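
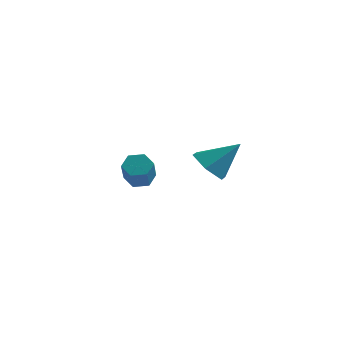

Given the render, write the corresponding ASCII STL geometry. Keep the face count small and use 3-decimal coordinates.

solid 
facet normal -0.252 0.655 -0.713
outer loop
vertex -3.296 2.646 -0.891
vertex -3.873 2.867 -0.484
vertex -3.218 3.202 -0.408
endloop
endfacet
facet normal 0.962 0.090 -0.259
outer loop
vertex -3.296 2.646 -0.891
vertex -3.218 3.202 -0.408
vertex -2.889 1.593 0.257
endloop
endfacet
facet normal 0.962 0.090 -0.259
outer loop
vertex -2.889 1.593 0.257
vertex -3.218 3.202 -0.408
vertex -2.811 2.149 0.74
endloop
endfacet
facet normal 0.253 -0.654 0.713
outer loop
vertex -2.889 1.593 0.257
vertex -2.811 2.149 0.74
vertex -3.467 1.813 0.664
endloop
endfacet
facet normal -0.252 0.654 -0.713
outer loop
vertex -3.218 3.202 -0.408
vertex -3.873 2.867 -0.484
vertex -3.795 3.422 -0.002
endloop
endfacet
facet normal 0.572 0.696 0.435
outer loop
vertex -3.218 3.202 -0.408
vertex -3.795 3.422 -0.002
vertex -2.811 2.149 0.74
endloop
endfacet
facet normal 0.571 0.696 0.436
outer loop
vertex -2.811 2.149 0.74
vertex -3.795 3.422 -0.002
vertex -3.389 2.369 1.146
endloop
endfacet
facet normal 0.252 -0.654 0.713
outer loop
vertex -2.811 2.149 0.74
vertex -3.389 2.369 1.146
vertex -3.467 1.813 0.664
endloop
endfacet
facet normal -0.253 0.654 -0.713
outer loop
vertex -3.795 3.422 -0.002
vertex -3.873 2.867 -0.484
vertex -4.451 3.087 -0.077
endloop
endfacet
facet normal -0.389 0.606 0.694
outer loop
vertex -3.795 3.422 -0.002
vertex -4.451 3.087 -0.077
vertex -3.389 2.369 1.146
endloop
endfacet
facet normal -0.389 0.606 0.694
outer loop
vertex -3.389 2.369 1.146
vertex -4.451 3.087 -0.077
vertex -4.044 2.034 1.071
endloop
endfacet
facet normal 0.253 -0.654 0.713
outer loop
vertex -3.389 2.369 1.146
vertex -4.044 2.034 1.071
vertex -3.467 1.813 0.664
endloop
endfacet
facet normal -0.253 0.654 -0.713
outer loop
vertex -4.451 3.087 -0.077
vertex -3.873 2.867 -0.484
vertex -4.529 2.531 -0.56
endloop
endfacet
facet normal -0.962 -0.090 0.259
outer loop
vertex -4.451 3.087 -0.077
vertex -4.529 2.531 -0.56
vertex -4.044 2.034 1.071
endloop
endfacet
facet normal -0.962 -0.090 0.259
outer loop
vertex -4.044 2.034 1.071
vertex -4.529 2.531 -0.56
vertex -4.122 1.478 0.588
endloop
endfacet
facet normal 0.252 -0.655 0.713
outer loop
vertex -4.044 2.034 1.071
vertex -4.122 1.478 0.588
vertex -3.467 1.813 0.664
endloop
endfacet
facet normal -0.252 0.654 -0.713
outer loop
vertex -4.529 2.531 -0.56
vertex -3.873 2.867 -0.484
vertex -3.951 2.311 -0.966
endloop
endfacet
facet normal -0.571 -0.696 -0.436
outer loop
vertex -4.529 2.531 -0.56
vertex -3.951 2.311 -0.966
vertex -4.122 1.478 0.588
endloop
endfacet
facet normal -0.572 -0.695 -0.436
outer loop
vertex -4.122 1.478 0.588
vertex -3.951 2.311 -0.966
vertex -3.545 1.258 0.182
endloop
endfacet
facet normal 0.252 -0.654 0.713
outer loop
vertex -4.122 1.478 0.588
vertex -3.545 1.258 0.182
vertex -3.467 1.813 0.664
endloop
endfacet
facet normal -0.253 0.654 -0.713
outer loop
vertex -3.951 2.311 -0.966
vertex -3.873 2.867 -0.484
vertex -3.296 2.646 -0.891
endloop
endfacet
facet normal 0.389 -0.606 -0.694
outer loop
vertex -3.951 2.311 -0.966
vertex -3.296 2.646 -0.891
vertex -3.545 1.258 0.182
endloop
endfacet
facet normal 0.389 -0.606 -0.694
outer loop
vertex -3.545 1.258 0.182
vertex -3.296 2.646 -0.891
vertex -2.889 1.593 0.257
endloop
endfacet
facet normal 0.253 -0.654 0.713
outer loop
vertex -3.545 1.258 0.182
vertex -2.889 1.593 0.257
vertex -3.467 1.813 0.664
endloop
endfacet
facet normal -0.642 -0.334 -0.690
outer loop
vertex 2.359 -2.153 2.126
vertex 1.582 -1.7 2.629
vertex 2.096 -1.183 1.901
endloop
endfacet
facet normal 0.933 0.181 -0.312
outer loop
vertex 2.359 -2.153 2.126
vertex 2.096 -1.183 1.901
vertex 2.738 -1.1 3.871
endloop
endfacet
facet normal -0.642 -0.334 -0.690
outer loop
vertex 2.096 -1.183 1.901
vertex 1.582 -1.7 2.629
vertex 1.32 -0.73 2.404
endloop
endfacet
facet normal 0.411 0.895 -0.172
outer loop
vertex 2.096 -1.183 1.901
vertex 1.32 -0.73 2.404
vertex 2.738 -1.1 3.871
endloop
endfacet
facet normal -0.642 -0.334 -0.691
outer loop
vertex 1.32 -0.73 2.404
vertex 1.582 -1.7 2.629
vertex 0.806 -1.247 3.131
endloop
endfacet
facet normal -0.237 0.863 0.446
outer loop
vertex 1.32 -0.73 2.404
vertex 0.806 -1.247 3.131
vertex 2.738 -1.1 3.871
endloop
endfacet
facet normal -0.642 -0.334 -0.691
outer loop
vertex 0.806 -1.247 3.131
vertex 1.582 -1.7 2.629
vertex 1.069 -2.218 3.356
endloop
endfacet
facet normal -0.363 0.116 0.925
outer loop
vertex 0.806 -1.247 3.131
vertex 1.069 -2.218 3.356
vertex 2.738 -1.1 3.871
endloop
endfacet
facet normal -0.642 -0.333 -0.690
outer loop
vertex 1.069 -2.218 3.356
vertex 1.582 -1.7 2.629
vertex 1.845 -2.671 2.853
endloop
endfacet
facet normal 0.159 -0.599 0.785
outer loop
vertex 1.069 -2.218 3.356
vertex 1.845 -2.671 2.853
vertex 2.738 -1.1 3.871
endloop
endfacet
facet normal -0.642 -0.333 -0.691
outer loop
vertex 1.845 -2.671 2.853
vertex 1.582 -1.7 2.629
vertex 2.359 -2.153 2.126
endloop
endfacet
facet normal 0.807 -0.567 0.167
outer loop
vertex 1.845 -2.671 2.853
vertex 2.359 -2.153 2.126
vertex 2.738 -1.1 3.871
endloop
endfacet

endsolid


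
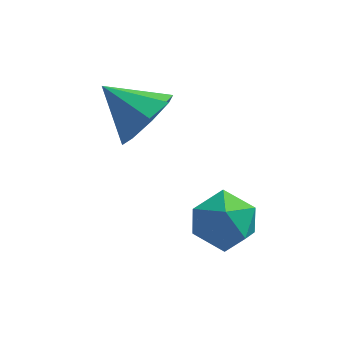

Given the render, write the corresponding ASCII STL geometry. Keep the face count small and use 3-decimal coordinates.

solid 
facet normal -0.152 0.951 0.270
outer loop
vertex 2.889 0.651 -3.8
vertex 1.996 0.507 -3.794
vertex 2.482 0.371 -3.043
endloop
endfacet
facet normal 0.472 0.713 0.518
outer loop
vertex 2.889 0.651 -3.8
vertex 2.482 0.371 -3.043
vertex 3.279 0.019 -3.285
endloop
endfacet
facet normal 0.864 0.501 -0.040
outer loop
vertex 2.889 0.651 -3.8
vertex 3.279 0.019 -3.285
vertex 3.286 -0.064 -4.185
endloop
endfacet
facet normal 0.482 0.608 -0.631
outer loop
vertex 2.889 0.651 -3.8
vertex 3.286 -0.064 -4.185
vertex 2.493 0.238 -4.5
endloop
endfacet
facet normal -0.146 0.886 -0.440
outer loop
vertex 2.889 0.651 -3.8
vertex 2.493 0.238 -4.5
vertex 1.996 0.507 -3.794
endloop
endfacet
facet normal 0.345 0.143 0.928
outer loop
vertex 3.279 0.019 -3.285
vertex 2.482 0.371 -3.043
vertex 2.627 -0.518 -2.96
endloop
endfacet
facet normal -0.666 0.528 0.527
outer loop
vertex 2.482 0.371 -3.043
vertex 1.996 0.507 -3.794
vertex 1.834 -0.216 -3.275
endloop
endfacet
facet normal -0.658 0.421 -0.624
outer loop
vertex 1.996 0.507 -3.794
vertex 2.493 0.238 -4.5
vertex 1.841 -0.299 -4.175
endloop
endfacet
facet normal 0.360 -0.028 -0.933
outer loop
vertex 2.493 0.238 -4.5
vertex 3.286 -0.064 -4.185
vertex 2.638 -0.651 -4.417
endloop
endfacet
facet normal 0.979 -0.201 0.026
outer loop
vertex 3.286 -0.064 -4.185
vertex 3.279 0.019 -3.285
vertex 3.124 -0.787 -3.666
endloop
endfacet
facet normal -0.482 -0.608 0.631
outer loop
vertex 2.231 -0.931 -3.66
vertex 2.627 -0.518 -2.96
vertex 1.834 -0.216 -3.275
endloop
endfacet
facet normal -0.864 -0.501 0.040
outer loop
vertex 2.231 -0.931 -3.66
vertex 1.834 -0.216 -3.275
vertex 1.841 -0.299 -4.175
endloop
endfacet
facet normal -0.472 -0.713 -0.518
outer loop
vertex 2.231 -0.931 -3.66
vertex 1.841 -0.299 -4.175
vertex 2.638 -0.651 -4.417
endloop
endfacet
facet normal 0.152 -0.951 -0.270
outer loop
vertex 2.231 -0.931 -3.66
vertex 2.638 -0.651 -4.417
vertex 3.124 -0.787 -3.666
endloop
endfacet
facet normal 0.146 -0.886 0.440
outer loop
vertex 2.231 -0.931 -3.66
vertex 3.124 -0.787 -3.666
vertex 2.627 -0.518 -2.96
endloop
endfacet
facet normal -0.360 0.028 0.933
outer loop
vertex 1.834 -0.216 -3.275
vertex 2.627 -0.518 -2.96
vertex 2.482 0.371 -3.043
endloop
endfacet
facet normal -0.979 0.201 -0.026
outer loop
vertex 1.841 -0.299 -4.175
vertex 1.834 -0.216 -3.275
vertex 1.996 0.507 -3.794
endloop
endfacet
facet normal -0.345 -0.143 -0.928
outer loop
vertex 2.638 -0.651 -4.417
vertex 1.841 -0.299 -4.175
vertex 2.493 0.238 -4.5
endloop
endfacet
facet normal 0.666 -0.528 -0.527
outer loop
vertex 3.124 -0.787 -3.666
vertex 2.638 -0.651 -4.417
vertex 3.286 -0.064 -4.185
endloop
endfacet
facet normal 0.658 -0.421 0.624
outer loop
vertex 2.627 -0.518 -2.96
vertex 3.124 -0.787 -3.666
vertex 3.279 0.019 -3.285
endloop
endfacet
facet normal 0.790 -0.288 -0.541
outer loop
vertex 0.982 2.126 -1.532
vertex 0.459 2.155 -2.312
vertex 0.999 2.771 -1.851
endloop
endfacet
facet normal 0.130 0.437 0.890
outer loop
vertex 0.982 2.126 -1.532
vertex 0.999 2.771 -1.851
vertex -0.719 2.585 -1.508
endloop
endfacet
facet normal 0.790 -0.289 -0.540
outer loop
vertex 0.999 2.771 -1.851
vertex 0.459 2.155 -2.312
vertex 0.7 3.055 -2.44
endloop
endfacet
facet normal -0.010 0.899 0.438
outer loop
vertex 0.999 2.771 -1.851
vertex 0.7 3.055 -2.44
vertex -0.719 2.585 -1.508
endloop
endfacet
facet normal 0.791 -0.289 -0.540
outer loop
vertex 0.7 3.055 -2.44
vertex 0.459 2.155 -2.312
vertex 0.26 2.812 -2.955
endloop
endfacet
facet normal -0.378 0.919 -0.111
outer loop
vertex 0.7 3.055 -2.44
vertex 0.26 2.812 -2.955
vertex -0.719 2.585 -1.508
endloop
endfacet
facet normal 0.790 -0.289 -0.540
outer loop
vertex 0.26 2.812 -2.955
vertex 0.459 2.155 -2.312
vertex -0.064 2.184 -3.093
endloop
endfacet
facet normal -0.757 0.486 -0.436
outer loop
vertex 0.26 2.812 -2.955
vertex -0.064 2.184 -3.093
vertex -0.719 2.585 -1.508
endloop
endfacet
facet normal 0.791 -0.288 -0.540
outer loop
vertex -0.064 2.184 -3.093
vertex 0.459 2.155 -2.312
vertex -0.081 1.539 -2.774
endloop
endfacet
facet normal -0.927 -0.147 -0.346
outer loop
vertex -0.064 2.184 -3.093
vertex -0.081 1.539 -2.774
vertex -0.719 2.585 -1.508
endloop
endfacet
facet normal 0.791 -0.289 -0.539
outer loop
vertex -0.081 1.539 -2.774
vertex 0.459 2.155 -2.312
vertex 0.218 1.256 -2.184
endloop
endfacet
facet normal -0.786 -0.609 0.107
outer loop
vertex -0.081 1.539 -2.774
vertex 0.218 1.256 -2.184
vertex -0.719 2.585 -1.508
endloop
endfacet
facet normal 0.790 -0.289 -0.541
outer loop
vertex 0.218 1.256 -2.184
vertex 0.459 2.155 -2.312
vertex 0.659 1.499 -1.67
endloop
endfacet
facet normal -0.418 -0.628 0.656
outer loop
vertex 0.218 1.256 -2.184
vertex 0.659 1.499 -1.67
vertex -0.719 2.585 -1.508
endloop
endfacet
facet normal 0.790 -0.288 -0.541
outer loop
vertex 0.659 1.499 -1.67
vertex 0.459 2.155 -2.312
vertex 0.982 2.126 -1.532
endloop
endfacet
facet normal -0.039 -0.196 0.980
outer loop
vertex 0.659 1.499 -1.67
vertex 0.982 2.126 -1.532
vertex -0.719 2.585 -1.508
endloop
endfacet

endsolid


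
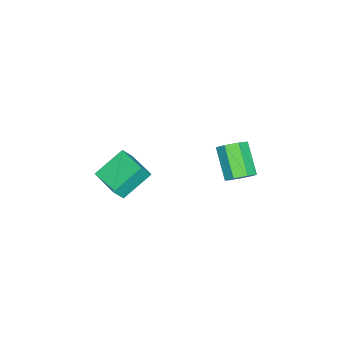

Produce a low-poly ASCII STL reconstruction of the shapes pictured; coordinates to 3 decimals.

solid 
facet normal -0.513 0.316 -0.798
outer loop
vertex -1.087 -1.955 -3.165
vertex -0.029 -0.452 -3.25
vertex 0.181 -2.915 -4.36
endloop
endfacet
facet normal -0.575 -0.817 0.046
outer loop
vertex 0.689 -3.228 -3.57
vertex -1.087 -1.955 -3.165
vertex 0.181 -2.915 -4.36
endloop
endfacet
facet normal -0.513 0.316 -0.798
outer loop
vertex 0.181 -2.915 -4.36
vertex -0.029 -0.452 -3.25
vertex 1.239 -1.412 -4.446
endloop
endfacet
facet normal 0.637 -0.483 -0.601
outer loop
vertex 1.239 -1.412 -4.446
vertex 0.689 -3.228 -3.57
vertex 0.181 -2.915 -4.36
endloop
endfacet
facet normal -0.637 0.483 0.601
outer loop
vertex -1.087 -1.955 -3.165
vertex 0.479 -0.765 -2.46
vertex -0.029 -0.452 -3.25
endloop
endfacet
facet normal -0.575 -0.817 0.046
outer loop
vertex -0.579 -2.268 -2.374
vertex -1.087 -1.955 -3.165
vertex 0.689 -3.228 -3.57
endloop
endfacet
facet normal -0.637 0.483 0.600
outer loop
vertex -0.579 -2.268 -2.374
vertex 0.479 -0.765 -2.46
vertex -1.087 -1.955 -3.165
endloop
endfacet
facet normal 0.575 0.817 -0.046
outer loop
vertex -0.029 -0.452 -3.25
vertex 0.479 -0.765 -2.46
vertex 1.239 -1.412 -4.446
endloop
endfacet
facet normal 0.638 -0.483 -0.600
outer loop
vertex 1.747 -1.725 -3.655
vertex 0.689 -3.228 -3.57
vertex 1.239 -1.412 -4.446
endloop
endfacet
facet normal 0.575 0.817 -0.046
outer loop
vertex 1.239 -1.412 -4.446
vertex 0.479 -0.765 -2.46
vertex 1.747 -1.725 -3.655
endloop
endfacet
facet normal 0.513 -0.316 0.798
outer loop
vertex 1.747 -1.725 -3.655
vertex -0.579 -2.268 -2.374
vertex 0.689 -3.228 -3.57
endloop
endfacet
facet normal 0.513 -0.316 0.798
outer loop
vertex 0.479 -0.765 -2.46
vertex -0.579 -2.268 -2.374
vertex 1.747 -1.725 -3.655
endloop
endfacet
facet normal 0.544 0.462 -0.700
outer loop
vertex 0.324 4.77 -1.292
vertex -0.004 4.295 -1.86
vertex -0.265 5.012 -1.59
endloop
endfacet
facet normal 0.045 0.817 0.574
outer loop
vertex 0.324 4.77 -1.292
vertex -0.265 5.012 -1.59
vertex -0.747 3.86 0.088
endloop
endfacet
facet normal 0.047 0.817 0.575
outer loop
vertex -0.747 3.86 0.088
vertex -0.265 5.012 -1.59
vertex -1.336 4.103 -0.209
endloop
endfacet
facet normal -0.544 -0.461 0.701
outer loop
vertex -0.747 3.86 0.088
vertex -1.336 4.103 -0.209
vertex -1.076 3.385 -0.48
endloop
endfacet
facet normal 0.544 0.462 -0.701
outer loop
vertex -0.265 5.012 -1.59
vertex -0.004 4.295 -1.86
vertex -0.658 4.715 -2.091
endloop
endfacet
facet normal -0.625 0.780 0.028
outer loop
vertex -0.265 5.012 -1.59
vertex -0.658 4.715 -2.091
vertex -1.336 4.103 -0.209
endloop
endfacet
facet normal -0.626 0.779 0.028
outer loop
vertex -1.336 4.103 -0.209
vertex -0.658 4.715 -2.091
vertex -1.729 3.805 -0.71
endloop
endfacet
facet normal -0.544 -0.461 0.701
outer loop
vertex -1.336 4.103 -0.209
vertex -1.729 3.805 -0.71
vertex -1.076 3.385 -0.48
endloop
endfacet
facet normal 0.544 0.462 -0.701
outer loop
vertex -0.658 4.715 -2.091
vertex -0.004 4.295 -1.86
vertex -0.558 4.101 -2.418
endloop
endfacet
facet normal -0.827 0.153 -0.541
outer loop
vertex -0.658 4.715 -2.091
vertex -0.558 4.101 -2.418
vertex -1.729 3.805 -0.71
endloop
endfacet
facet normal -0.827 0.155 -0.540
outer loop
vertex -1.729 3.805 -0.71
vertex -0.558 4.101 -2.418
vertex -1.63 3.191 -1.038
endloop
endfacet
facet normal -0.544 -0.462 0.701
outer loop
vertex -1.729 3.805 -0.71
vertex -1.63 3.191 -1.038
vertex -1.076 3.385 -0.48
endloop
endfacet
facet normal 0.544 0.462 -0.701
outer loop
vertex -0.558 4.101 -2.418
vertex -0.004 4.295 -1.86
vertex -0.042 3.633 -2.326
endloop
endfacet
facet normal -0.406 -0.586 -0.702
outer loop
vertex -0.558 4.101 -2.418
vertex -0.042 3.633 -2.326
vertex -1.63 3.191 -1.038
endloop
endfacet
facet normal -0.405 -0.587 -0.701
outer loop
vertex -1.63 3.191 -1.038
vertex -0.042 3.633 -2.326
vertex -1.113 2.723 -0.945
endloop
endfacet
facet normal -0.544 -0.462 0.701
outer loop
vertex -1.63 3.191 -1.038
vertex -1.113 2.723 -0.945
vertex -1.076 3.385 -0.48
endloop
endfacet
facet normal 0.544 0.462 -0.700
outer loop
vertex -0.042 3.633 -2.326
vertex -0.004 4.295 -1.86
vertex 0.503 3.664 -1.882
endloop
endfacet
facet normal 0.322 -0.886 -0.334
outer loop
vertex -0.042 3.633 -2.326
vertex 0.503 3.664 -1.882
vertex -1.113 2.723 -0.945
endloop
endfacet
facet normal 0.322 -0.886 -0.334
outer loop
vertex -1.113 2.723 -0.945
vertex 0.503 3.664 -1.882
vertex -0.569 2.754 -0.502
endloop
endfacet
facet normal -0.544 -0.462 0.701
outer loop
vertex -1.113 2.723 -0.945
vertex -0.569 2.754 -0.502
vertex -1.076 3.385 -0.48
endloop
endfacet
facet normal 0.544 0.461 -0.701
outer loop
vertex 0.503 3.664 -1.882
vertex -0.004 4.295 -1.86
vertex 0.666 4.17 -1.423
endloop
endfacet
facet normal 0.806 -0.518 0.285
outer loop
vertex 0.503 3.664 -1.882
vertex 0.666 4.17 -1.423
vertex -0.569 2.754 -0.502
endloop
endfacet
facet normal 0.806 -0.518 0.284
outer loop
vertex -0.569 2.754 -0.502
vertex 0.666 4.17 -1.423
vertex -0.406 3.26 -0.042
endloop
endfacet
facet normal -0.544 -0.462 0.701
outer loop
vertex -0.569 2.754 -0.502
vertex -0.406 3.26 -0.042
vertex -1.076 3.385 -0.48
endloop
endfacet
facet normal 0.543 0.463 -0.701
outer loop
vertex 0.666 4.17 -1.423
vertex -0.004 4.295 -1.86
vertex 0.324 4.77 -1.292
endloop
endfacet
facet normal 0.684 0.240 0.689
outer loop
vertex 0.666 4.17 -1.423
vertex 0.324 4.77 -1.292
vertex -0.406 3.26 -0.042
endloop
endfacet
facet normal 0.684 0.240 0.689
outer loop
vertex -0.406 3.26 -0.042
vertex 0.324 4.77 -1.292
vertex -0.747 3.86 0.088
endloop
endfacet
facet normal -0.544 -0.461 0.701
outer loop
vertex -0.406 3.26 -0.042
vertex -0.747 3.86 0.088
vertex -1.076 3.385 -0.48
endloop
endfacet

endsolid


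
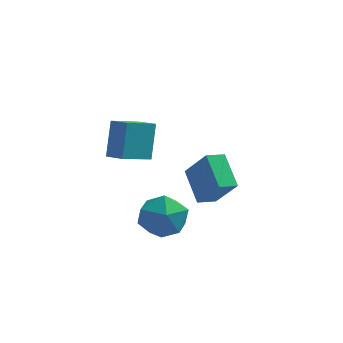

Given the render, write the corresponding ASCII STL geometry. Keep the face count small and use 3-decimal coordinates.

solid 
facet normal 0.519 0.485 0.704
outer loop
vertex 1.653 1.338 -2.778
vertex 1.328 0.514 -1.971
vertex 2.332 0.365 -2.609
endloop
endfacet
facet normal 0.814 0.578 0.060
outer loop
vertex 1.653 1.338 -2.778
vertex 2.332 0.365 -2.609
vertex 2.127 0.768 -3.72
endloop
endfacet
facet normal 0.323 0.873 -0.366
outer loop
vertex 1.653 1.338 -2.778
vertex 2.127 0.768 -3.72
vertex 0.998 1.166 -3.767
endloop
endfacet
facet normal -0.274 0.962 0.014
outer loop
vertex 1.653 1.338 -2.778
vertex 0.998 1.166 -3.767
vertex 0.504 1.009 -2.686
endloop
endfacet
facet normal -0.153 0.722 0.675
outer loop
vertex 1.653 1.338 -2.778
vertex 0.504 1.009 -2.686
vertex 1.328 0.514 -1.971
endloop
endfacet
facet normal 0.977 -0.065 -0.204
outer loop
vertex 2.127 0.768 -3.72
vertex 2.332 0.365 -2.609
vertex 2.096 -0.409 -3.494
endloop
endfacet
facet normal 0.501 -0.216 0.838
outer loop
vertex 2.332 0.365 -2.609
vertex 1.328 0.514 -1.971
vertex 1.602 -0.566 -2.413
endloop
endfacet
facet normal -0.587 0.168 0.792
outer loop
vertex 1.328 0.514 -1.971
vertex 0.504 1.009 -2.686
vertex 0.473 -0.168 -2.46
endloop
endfacet
facet normal -0.784 0.556 -0.277
outer loop
vertex 0.504 1.009 -2.686
vertex 0.998 1.166 -3.767
vertex 0.268 0.235 -3.571
endloop
endfacet
facet normal 0.182 0.412 -0.893
outer loop
vertex 0.998 1.166 -3.767
vertex 2.127 0.768 -3.72
vertex 1.272 0.086 -4.209
endloop
endfacet
facet normal 0.274 -0.962 -0.014
outer loop
vertex 0.947 -0.738 -3.402
vertex 2.096 -0.409 -3.494
vertex 1.602 -0.566 -2.413
endloop
endfacet
facet normal -0.323 -0.873 0.366
outer loop
vertex 0.947 -0.738 -3.402
vertex 1.602 -0.566 -2.413
vertex 0.473 -0.168 -2.46
endloop
endfacet
facet normal -0.814 -0.578 -0.060
outer loop
vertex 0.947 -0.738 -3.402
vertex 0.473 -0.168 -2.46
vertex 0.268 0.235 -3.571
endloop
endfacet
facet normal -0.519 -0.485 -0.704
outer loop
vertex 0.947 -0.738 -3.402
vertex 0.268 0.235 -3.571
vertex 1.272 0.086 -4.209
endloop
endfacet
facet normal 0.153 -0.722 -0.675
outer loop
vertex 0.947 -0.738 -3.402
vertex 1.272 0.086 -4.209
vertex 2.096 -0.409 -3.494
endloop
endfacet
facet normal 0.784 -0.556 0.277
outer loop
vertex 1.602 -0.566 -2.413
vertex 2.096 -0.409 -3.494
vertex 2.332 0.365 -2.609
endloop
endfacet
facet normal -0.182 -0.412 0.893
outer loop
vertex 0.473 -0.168 -2.46
vertex 1.602 -0.566 -2.413
vertex 1.328 0.514 -1.971
endloop
endfacet
facet normal -0.977 0.065 0.204
outer loop
vertex 0.268 0.235 -3.571
vertex 0.473 -0.168 -2.46
vertex 0.504 1.009 -2.686
endloop
endfacet
facet normal -0.501 0.216 -0.838
outer loop
vertex 1.272 0.086 -4.209
vertex 0.268 0.235 -3.571
vertex 0.998 1.166 -3.767
endloop
endfacet
facet normal 0.587 -0.168 -0.792
outer loop
vertex 2.096 -0.409 -3.494
vertex 1.272 0.086 -4.209
vertex 2.127 0.768 -3.72
endloop
endfacet
facet normal -0.603 -0.702 0.378
outer loop
vertex -0.013 -0.259 2.575
vertex -0.77 0.257 2.326
vertex -0.051 -1.073 1.004
endloop
endfacet
facet normal 0.797 -0.543 0.262
outer loop
vertex 0.89 0.023 0.414
vertex -0.013 -0.259 2.575
vertex -0.051 -1.073 1.004
endloop
endfacet
facet normal -0.604 -0.702 0.378
outer loop
vertex -0.051 -1.073 1.004
vertex -0.77 0.257 2.326
vertex -0.808 -0.556 0.755
endloop
endfacet
facet normal -0.022 -0.459 -0.888
outer loop
vertex -0.808 -0.556 0.755
vertex 0.89 0.023 0.414
vertex -0.051 -1.073 1.004
endloop
endfacet
facet normal 0.021 0.460 0.888
outer loop
vertex -0.013 -0.259 2.575
vertex 0.171 1.353 1.736
vertex -0.77 0.257 2.326
endloop
endfacet
facet normal 0.797 -0.544 0.262
outer loop
vertex 0.928 0.836 1.985
vertex -0.013 -0.259 2.575
vertex 0.89 0.023 0.414
endloop
endfacet
facet normal 0.022 0.460 0.888
outer loop
vertex 0.928 0.836 1.985
vertex 0.171 1.353 1.736
vertex -0.013 -0.259 2.575
endloop
endfacet
facet normal -0.797 0.544 -0.262
outer loop
vertex -0.77 0.257 2.326
vertex 0.171 1.353 1.736
vertex -0.808 -0.556 0.755
endloop
endfacet
facet normal -0.021 -0.460 -0.888
outer loop
vertex 0.133 0.539 0.165
vertex 0.89 0.023 0.414
vertex -0.808 -0.556 0.755
endloop
endfacet
facet normal -0.797 0.544 -0.262
outer loop
vertex -0.808 -0.556 0.755
vertex 0.171 1.353 1.736
vertex 0.133 0.539 0.165
endloop
endfacet
facet normal 0.603 0.702 -0.378
outer loop
vertex 0.133 0.539 0.165
vertex 0.928 0.836 1.985
vertex 0.89 0.023 0.414
endloop
endfacet
facet normal 0.604 0.702 -0.378
outer loop
vertex 0.171 1.353 1.736
vertex 0.928 0.836 1.985
vertex 0.133 0.539 0.165
endloop
endfacet
facet normal -0.738 -0.630 0.240
outer loop
vertex 3.39 1.503 -1.857
vertex 2.653 2.762 -0.819
vertex 2.401 2.112 -3.297
endloop
endfacet
facet normal 0.411 -0.703 -0.580
outer loop
vertex 3.087 2.698 -3.521
vertex 3.39 1.503 -1.857
vertex 2.401 2.112 -3.297
endloop
endfacet
facet normal -0.738 -0.631 0.240
outer loop
vertex 2.401 2.112 -3.297
vertex 2.653 2.762 -0.819
vertex 1.664 3.37 -2.259
endloop
endfacet
facet normal -0.535 0.329 -0.778
outer loop
vertex 1.664 3.37 -2.259
vertex 3.087 2.698 -3.521
vertex 2.401 2.112 -3.297
endloop
endfacet
facet normal 0.535 -0.329 0.778
outer loop
vertex 3.39 1.503 -1.857
vertex 3.339 3.348 -1.043
vertex 2.653 2.762 -0.819
endloop
endfacet
facet normal 0.412 -0.703 -0.580
outer loop
vertex 4.076 2.09 -2.081
vertex 3.39 1.503 -1.857
vertex 3.087 2.698 -3.521
endloop
endfacet
facet normal 0.535 -0.329 0.778
outer loop
vertex 4.076 2.09 -2.081
vertex 3.339 3.348 -1.043
vertex 3.39 1.503 -1.857
endloop
endfacet
facet normal -0.412 0.703 0.580
outer loop
vertex 2.653 2.762 -0.819
vertex 3.339 3.348 -1.043
vertex 1.664 3.37 -2.259
endloop
endfacet
facet normal -0.535 0.328 -0.778
outer loop
vertex 2.35 3.957 -2.483
vertex 3.087 2.698 -3.521
vertex 1.664 3.37 -2.259
endloop
endfacet
facet normal -0.412 0.703 0.580
outer loop
vertex 1.664 3.37 -2.259
vertex 3.339 3.348 -1.043
vertex 2.35 3.957 -2.483
endloop
endfacet
facet normal 0.738 0.630 -0.241
outer loop
vertex 2.35 3.957 -2.483
vertex 4.076 2.09 -2.081
vertex 3.087 2.698 -3.521
endloop
endfacet
facet normal 0.738 0.631 -0.240
outer loop
vertex 3.339 3.348 -1.043
vertex 4.076 2.09 -2.081
vertex 2.35 3.957 -2.483
endloop
endfacet

endsolid


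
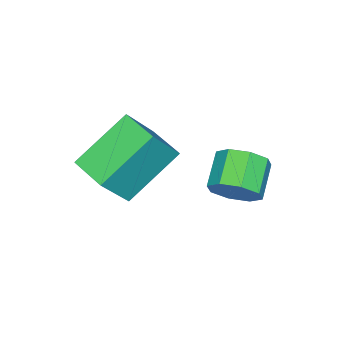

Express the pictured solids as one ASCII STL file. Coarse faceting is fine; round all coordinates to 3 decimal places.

solid 
facet normal -0.542 0.146 -0.828
outer loop
vertex -3.48 -2.398 1.77
vertex -3.087 -1.309 1.705
vertex -1.934 -3.022 0.647
endloop
endfacet
facet normal -0.339 -0.939 0.056
outer loop
vertex -1.013 -3.271 2.055
vertex -3.48 -2.398 1.77
vertex -1.934 -3.022 0.647
endloop
endfacet
facet normal -0.542 0.147 -0.828
outer loop
vertex -1.934 -3.022 0.647
vertex -3.087 -1.309 1.705
vertex -1.541 -1.933 0.583
endloop
endfacet
facet normal 0.769 -0.310 -0.558
outer loop
vertex -1.541 -1.933 0.583
vertex -1.013 -3.271 2.055
vertex -1.934 -3.022 0.647
endloop
endfacet
facet normal -0.769 0.311 0.558
outer loop
vertex -3.48 -2.398 1.77
vertex -2.166 -1.558 3.113
vertex -3.087 -1.309 1.705
endloop
endfacet
facet normal -0.339 -0.939 0.056
outer loop
vertex -2.559 -2.647 3.177
vertex -3.48 -2.398 1.77
vertex -1.013 -3.271 2.055
endloop
endfacet
facet normal -0.769 0.310 0.558
outer loop
vertex -2.559 -2.647 3.177
vertex -2.166 -1.558 3.113
vertex -3.48 -2.398 1.77
endloop
endfacet
facet normal 0.339 0.939 -0.056
outer loop
vertex -3.087 -1.309 1.705
vertex -2.166 -1.558 3.113
vertex -1.541 -1.933 0.583
endloop
endfacet
facet normal 0.769 -0.311 -0.558
outer loop
vertex -0.62 -2.182 1.99
vertex -1.013 -3.271 2.055
vertex -1.541 -1.933 0.583
endloop
endfacet
facet normal 0.339 0.939 -0.056
outer loop
vertex -1.541 -1.933 0.583
vertex -2.166 -1.558 3.113
vertex -0.62 -2.182 1.99
endloop
endfacet
facet normal 0.542 -0.146 0.828
outer loop
vertex -0.62 -2.182 1.99
vertex -2.559 -2.647 3.177
vertex -1.013 -3.271 2.055
endloop
endfacet
facet normal 0.542 -0.147 0.828
outer loop
vertex -2.166 -1.558 3.113
vertex -2.559 -2.647 3.177
vertex -0.62 -2.182 1.99
endloop
endfacet
facet normal 0.856 0.269 -0.442
outer loop
vertex -2.614 0.203 1.601
vertex -3.008 0.445 0.985
vertex -2.771 0.769 1.642
endloop
endfacet
facet normal 0.444 0.059 0.894
outer loop
vertex -2.614 0.203 1.601
vertex -2.771 0.769 1.642
vertex -3.597 -0.107 2.11
endloop
endfacet
facet normal 0.444 0.058 0.894
outer loop
vertex -3.597 -0.107 2.11
vertex -2.771 0.769 1.642
vertex -3.754 0.46 2.151
endloop
endfacet
facet normal -0.855 -0.269 0.443
outer loop
vertex -3.597 -0.107 2.11
vertex -3.754 0.46 2.151
vertex -3.992 0.135 1.495
endloop
endfacet
facet normal 0.856 0.270 -0.442
outer loop
vertex -2.771 0.769 1.642
vertex -3.008 0.445 0.985
vertex -3.067 1.146 1.299
endloop
endfacet
facet normal 0.127 0.720 0.682
outer loop
vertex -2.771 0.769 1.642
vertex -3.067 1.146 1.299
vertex -3.754 0.46 2.151
endloop
endfacet
facet normal 0.126 0.721 0.682
outer loop
vertex -3.754 0.46 2.151
vertex -3.067 1.146 1.299
vertex -4.05 0.836 1.808
endloop
endfacet
facet normal -0.855 -0.269 0.443
outer loop
vertex -3.754 0.46 2.151
vertex -4.05 0.836 1.808
vertex -3.992 0.135 1.495
endloop
endfacet
facet normal 0.855 0.270 -0.443
outer loop
vertex -3.067 1.146 1.299
vertex -3.008 0.445 0.985
vertex -3.329 1.111 0.772
endloop
endfacet
facet normal -0.267 0.961 0.069
outer loop
vertex -3.067 1.146 1.299
vertex -3.329 1.111 0.772
vertex -4.05 0.836 1.808
endloop
endfacet
facet normal -0.266 0.961 0.070
outer loop
vertex -4.05 0.836 1.808
vertex -3.329 1.111 0.772
vertex -4.312 0.802 1.281
endloop
endfacet
facet normal -0.856 -0.268 0.443
outer loop
vertex -4.05 0.836 1.808
vertex -4.312 0.802 1.281
vertex -3.992 0.135 1.495
endloop
endfacet
facet normal 0.855 0.270 -0.443
outer loop
vertex -3.329 1.111 0.772
vertex -3.008 0.445 0.985
vertex -3.403 0.687 0.37
endloop
endfacet
facet normal -0.502 0.639 -0.582
outer loop
vertex -3.329 1.111 0.772
vertex -3.403 0.687 0.37
vertex -4.312 0.802 1.281
endloop
endfacet
facet normal -0.503 0.639 -0.582
outer loop
vertex -4.312 0.802 1.281
vertex -3.403 0.687 0.37
vertex -4.386 0.377 0.879
endloop
endfacet
facet normal -0.856 -0.269 0.442
outer loop
vertex -4.312 0.802 1.281
vertex -4.386 0.377 0.879
vertex -3.992 0.135 1.495
endloop
endfacet
facet normal 0.855 0.269 -0.443
outer loop
vertex -3.403 0.687 0.37
vertex -3.008 0.445 0.985
vertex -3.246 0.12 0.329
endloop
endfacet
facet normal -0.444 -0.058 -0.894
outer loop
vertex -3.403 0.687 0.37
vertex -3.246 0.12 0.329
vertex -4.386 0.377 0.879
endloop
endfacet
facet normal -0.444 -0.059 -0.894
outer loop
vertex -4.386 0.377 0.879
vertex -3.246 0.12 0.329
vertex -4.229 -0.189 0.838
endloop
endfacet
facet normal -0.856 -0.269 0.442
outer loop
vertex -4.386 0.377 0.879
vertex -4.229 -0.189 0.838
vertex -3.992 0.135 1.495
endloop
endfacet
facet normal 0.855 0.269 -0.443
outer loop
vertex -3.246 0.12 0.329
vertex -3.008 0.445 0.985
vertex -2.95 -0.256 0.672
endloop
endfacet
facet normal -0.126 -0.721 -0.681
outer loop
vertex -3.246 0.12 0.329
vertex -2.95 -0.256 0.672
vertex -4.229 -0.189 0.838
endloop
endfacet
facet normal -0.126 -0.720 -0.682
outer loop
vertex -4.229 -0.189 0.838
vertex -2.95 -0.256 0.672
vertex -3.933 -0.566 1.181
endloop
endfacet
facet normal -0.856 -0.270 0.442
outer loop
vertex -4.229 -0.189 0.838
vertex -3.933 -0.566 1.181
vertex -3.992 0.135 1.495
endloop
endfacet
facet normal 0.856 0.268 -0.443
outer loop
vertex -2.95 -0.256 0.672
vertex -3.008 0.445 0.985
vertex -2.688 -0.222 1.199
endloop
endfacet
facet normal 0.267 -0.961 -0.071
outer loop
vertex -2.95 -0.256 0.672
vertex -2.688 -0.222 1.199
vertex -3.933 -0.566 1.181
endloop
endfacet
facet normal 0.267 -0.961 -0.069
outer loop
vertex -3.933 -0.566 1.181
vertex -2.688 -0.222 1.199
vertex -3.671 -0.531 1.708
endloop
endfacet
facet normal -0.855 -0.270 0.443
outer loop
vertex -3.933 -0.566 1.181
vertex -3.671 -0.531 1.708
vertex -3.992 0.135 1.495
endloop
endfacet
facet normal 0.856 0.269 -0.442
outer loop
vertex -2.688 -0.222 1.199
vertex -3.008 0.445 0.985
vertex -2.614 0.203 1.601
endloop
endfacet
facet normal 0.503 -0.639 0.583
outer loop
vertex -2.688 -0.222 1.199
vertex -2.614 0.203 1.601
vertex -3.671 -0.531 1.708
endloop
endfacet
facet normal 0.503 -0.639 0.582
outer loop
vertex -3.671 -0.531 1.708
vertex -2.614 0.203 1.601
vertex -3.597 -0.107 2.11
endloop
endfacet
facet normal -0.855 -0.270 0.443
outer loop
vertex -3.671 -0.531 1.708
vertex -3.597 -0.107 2.11
vertex -3.992 0.135 1.495
endloop
endfacet

endsolid


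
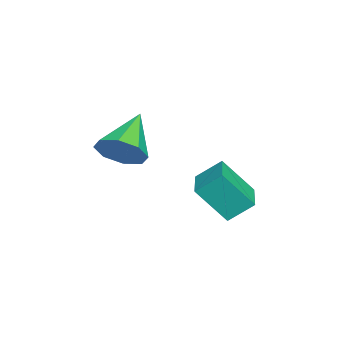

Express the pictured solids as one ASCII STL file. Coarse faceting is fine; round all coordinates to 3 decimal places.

solid 
facet normal 0.784 -0.185 -0.593
outer loop
vertex 3.207 -2.63 1.66
vertex 2.848 -3.124 1.34
vertex 2.937 -2.447 1.246
endloop
endfacet
facet normal 0.006 0.916 0.401
outer loop
vertex 3.207 -2.63 1.66
vertex 2.937 -2.447 1.246
vertex 1.712 -2.856 2.2
endloop
endfacet
facet normal 0.783 -0.185 -0.593
outer loop
vertex 2.937 -2.447 1.246
vertex 2.848 -3.124 1.34
vertex 2.614 -2.66 0.886
endloop
endfacet
facet normal -0.419 0.895 -0.154
outer loop
vertex 2.937 -2.447 1.246
vertex 2.614 -2.66 0.886
vertex 1.712 -2.856 2.2
endloop
endfacet
facet normal 0.784 -0.185 -0.593
outer loop
vertex 2.614 -2.66 0.886
vertex 2.848 -3.124 1.34
vertex 2.429 -3.145 0.793
endloop
endfacet
facet normal -0.785 0.391 -0.480
outer loop
vertex 2.614 -2.66 0.886
vertex 2.429 -3.145 0.793
vertex 1.712 -2.856 2.2
endloop
endfacet
facet normal 0.784 -0.185 -0.593
outer loop
vertex 2.429 -3.145 0.793
vertex 2.848 -3.124 1.34
vertex 2.489 -3.619 1.02
endloop
endfacet
facet normal -0.874 -0.295 -0.385
outer loop
vertex 2.429 -3.145 0.793
vertex 2.489 -3.619 1.02
vertex 1.712 -2.856 2.2
endloop
endfacet
facet normal 0.784 -0.185 -0.593
outer loop
vertex 2.489 -3.619 1.02
vertex 2.848 -3.124 1.34
vertex 2.759 -3.802 1.434
endloop
endfacet
facet normal -0.637 -0.767 0.076
outer loop
vertex 2.489 -3.619 1.02
vertex 2.759 -3.802 1.434
vertex 1.712 -2.856 2.2
endloop
endfacet
facet normal 0.783 -0.185 -0.593
outer loop
vertex 2.759 -3.802 1.434
vertex 2.848 -3.124 1.34
vertex 3.082 -3.589 1.794
endloop
endfacet
facet normal -0.212 -0.746 0.631
outer loop
vertex 2.759 -3.802 1.434
vertex 3.082 -3.589 1.794
vertex 1.712 -2.856 2.2
endloop
endfacet
facet normal 0.784 -0.184 -0.593
outer loop
vertex 3.082 -3.589 1.794
vertex 2.848 -3.124 1.34
vertex 3.267 -3.103 1.888
endloop
endfacet
facet normal 0.153 -0.244 0.958
outer loop
vertex 3.082 -3.589 1.794
vertex 3.267 -3.103 1.888
vertex 1.712 -2.856 2.2
endloop
endfacet
facet normal 0.784 -0.186 -0.592
outer loop
vertex 3.267 -3.103 1.888
vertex 2.848 -3.124 1.34
vertex 3.207 -2.63 1.66
endloop
endfacet
facet normal 0.244 0.446 0.861
outer loop
vertex 3.267 -3.103 1.888
vertex 3.207 -2.63 1.66
vertex 1.712 -2.856 2.2
endloop
endfacet
facet normal -0.991 -0.131 -0.030
outer loop
vertex 2.448 -0.76 1.039
vertex 2.375 0.005 0.104
vertex 2.546 -1.386 0.519
endloop
endfacet
facet normal 0.060 -0.632 0.772
outer loop
vertex 3.765 -1.225 0.556
vertex 2.448 -0.76 1.039
vertex 2.546 -1.386 0.519
endloop
endfacet
facet normal -0.991 -0.131 -0.030
outer loop
vertex 2.546 -1.386 0.519
vertex 2.375 0.005 0.104
vertex 2.473 -0.621 -0.416
endloop
endfacet
facet normal 0.120 -0.764 -0.634
outer loop
vertex 2.473 -0.621 -0.416
vertex 3.765 -1.225 0.556
vertex 2.546 -1.386 0.519
endloop
endfacet
facet normal -0.120 0.764 0.634
outer loop
vertex 2.448 -0.76 1.039
vertex 3.594 0.166 0.141
vertex 2.375 0.005 0.104
endloop
endfacet
facet normal 0.060 -0.632 0.772
outer loop
vertex 3.667 -0.599 1.076
vertex 2.448 -0.76 1.039
vertex 3.765 -1.225 0.556
endloop
endfacet
facet normal -0.120 0.764 0.634
outer loop
vertex 3.667 -0.599 1.076
vertex 3.594 0.166 0.141
vertex 2.448 -0.76 1.039
endloop
endfacet
facet normal -0.060 0.632 -0.772
outer loop
vertex 2.375 0.005 0.104
vertex 3.594 0.166 0.141
vertex 2.473 -0.621 -0.416
endloop
endfacet
facet normal 0.120 -0.764 -0.634
outer loop
vertex 3.692 -0.46 -0.379
vertex 3.765 -1.225 0.556
vertex 2.473 -0.621 -0.416
endloop
endfacet
facet normal -0.060 0.632 -0.772
outer loop
vertex 2.473 -0.621 -0.416
vertex 3.594 0.166 0.141
vertex 3.692 -0.46 -0.379
endloop
endfacet
facet normal 0.991 0.131 0.030
outer loop
vertex 3.692 -0.46 -0.379
vertex 3.667 -0.599 1.076
vertex 3.765 -1.225 0.556
endloop
endfacet
facet normal 0.991 0.131 0.030
outer loop
vertex 3.594 0.166 0.141
vertex 3.667 -0.599 1.076
vertex 3.692 -0.46 -0.379
endloop
endfacet

endsolid


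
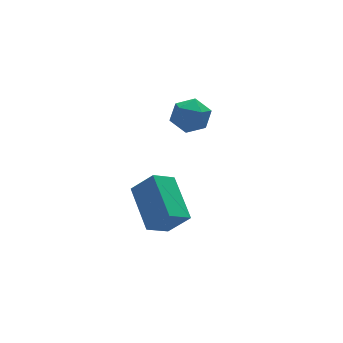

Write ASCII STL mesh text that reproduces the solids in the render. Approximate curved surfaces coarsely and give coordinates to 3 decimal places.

solid 
facet normal -0.842 -0.167 0.514
outer loop
vertex 1.089 3.924 -1.429
vertex 0.387 4.478 -2.399
vertex 0.889 2.006 -2.38
endloop
endfacet
facet normal 0.533 -0.420 0.735
outer loop
vertex 1.873 2.202 -2.981
vertex 1.089 3.924 -1.429
vertex 0.889 2.006 -2.38
endloop
endfacet
facet normal -0.841 -0.167 0.514
outer loop
vertex 0.889 2.006 -2.38
vertex 0.387 4.478 -2.399
vertex 0.186 2.561 -3.35
endloop
endfacet
facet normal -0.093 -0.892 -0.443
outer loop
vertex 0.186 2.561 -3.35
vertex 1.873 2.202 -2.981
vertex 0.889 2.006 -2.38
endloop
endfacet
facet normal 0.093 0.892 0.442
outer loop
vertex 1.089 3.924 -1.429
vertex 1.371 4.674 -3.0
vertex 0.387 4.478 -2.399
endloop
endfacet
facet normal 0.532 -0.420 0.735
outer loop
vertex 2.074 4.119 -2.03
vertex 1.089 3.924 -1.429
vertex 1.873 2.202 -2.981
endloop
endfacet
facet normal 0.093 0.892 0.443
outer loop
vertex 2.074 4.119 -2.03
vertex 1.371 4.674 -3.0
vertex 1.089 3.924 -1.429
endloop
endfacet
facet normal -0.532 0.420 -0.735
outer loop
vertex 0.387 4.478 -2.399
vertex 1.371 4.674 -3.0
vertex 0.186 2.561 -3.35
endloop
endfacet
facet normal -0.093 -0.892 -0.442
outer loop
vertex 1.171 2.756 -3.951
vertex 1.873 2.202 -2.981
vertex 0.186 2.561 -3.35
endloop
endfacet
facet normal -0.532 0.420 -0.735
outer loop
vertex 0.186 2.561 -3.35
vertex 1.371 4.674 -3.0
vertex 1.171 2.756 -3.951
endloop
endfacet
facet normal 0.842 0.167 -0.514
outer loop
vertex 1.171 2.756 -3.951
vertex 2.074 4.119 -2.03
vertex 1.873 2.202 -2.981
endloop
endfacet
facet normal 0.841 0.167 -0.514
outer loop
vertex 1.371 4.674 -3.0
vertex 2.074 4.119 -2.03
vertex 1.171 2.756 -3.951
endloop
endfacet
facet normal 0.026 0.995 -0.092
outer loop
vertex 2.416 4.368 1.15
vertex 2.28 4.451 2.008
vertex 3.095 4.401 1.698
endloop
endfacet
facet normal 0.439 0.682 -0.585
outer loop
vertex 2.416 4.368 1.15
vertex 3.095 4.401 1.698
vertex 3.096 3.833 1.036
endloop
endfacet
facet normal 0.029 0.244 -0.969
outer loop
vertex 2.416 4.368 1.15
vertex 3.096 3.833 1.036
vertex 2.283 3.532 0.936
endloop
endfacet
facet normal -0.638 0.285 -0.716
outer loop
vertex 2.416 4.368 1.15
vertex 2.283 3.532 0.936
vertex 1.779 3.914 1.537
endloop
endfacet
facet normal -0.639 0.749 -0.174
outer loop
vertex 2.416 4.368 1.15
vertex 1.779 3.914 1.537
vertex 2.28 4.451 2.008
endloop
endfacet
facet normal 0.926 0.287 -0.245
outer loop
vertex 3.096 3.833 1.036
vertex 3.095 4.401 1.698
vertex 3.381 3.586 1.823
endloop
endfacet
facet normal 0.258 0.794 0.551
outer loop
vertex 3.095 4.401 1.698
vertex 2.28 4.451 2.008
vertex 2.877 3.968 2.424
endloop
endfacet
facet normal -0.817 0.394 0.420
outer loop
vertex 2.28 4.451 2.008
vertex 1.779 3.914 1.537
vertex 2.064 3.667 2.324
endloop
endfacet
facet normal -0.815 -0.356 -0.457
outer loop
vertex 1.779 3.914 1.537
vertex 2.283 3.532 0.936
vertex 2.065 3.099 1.662
endloop
endfacet
facet normal 0.263 -0.422 -0.868
outer loop
vertex 2.283 3.532 0.936
vertex 3.096 3.833 1.036
vertex 2.88 3.049 1.352
endloop
endfacet
facet normal 0.638 -0.285 0.716
outer loop
vertex 2.744 3.132 2.21
vertex 3.381 3.586 1.823
vertex 2.877 3.968 2.424
endloop
endfacet
facet normal -0.029 -0.244 0.969
outer loop
vertex 2.744 3.132 2.21
vertex 2.877 3.968 2.424
vertex 2.064 3.667 2.324
endloop
endfacet
facet normal -0.439 -0.682 0.585
outer loop
vertex 2.744 3.132 2.21
vertex 2.064 3.667 2.324
vertex 2.065 3.099 1.662
endloop
endfacet
facet normal -0.026 -0.995 0.092
outer loop
vertex 2.744 3.132 2.21
vertex 2.065 3.099 1.662
vertex 2.88 3.049 1.352
endloop
endfacet
facet normal 0.639 -0.749 0.174
outer loop
vertex 2.744 3.132 2.21
vertex 2.88 3.049 1.352
vertex 3.381 3.586 1.823
endloop
endfacet
facet normal 0.815 0.356 0.457
outer loop
vertex 2.877 3.968 2.424
vertex 3.381 3.586 1.823
vertex 3.095 4.401 1.698
endloop
endfacet
facet normal -0.263 0.422 0.868
outer loop
vertex 2.064 3.667 2.324
vertex 2.877 3.968 2.424
vertex 2.28 4.451 2.008
endloop
endfacet
facet normal -0.926 -0.287 0.245
outer loop
vertex 2.065 3.099 1.662
vertex 2.064 3.667 2.324
vertex 1.779 3.914 1.537
endloop
endfacet
facet normal -0.258 -0.794 -0.551
outer loop
vertex 2.88 3.049 1.352
vertex 2.065 3.099 1.662
vertex 2.283 3.532 0.936
endloop
endfacet
facet normal 0.817 -0.394 -0.420
outer loop
vertex 3.381 3.586 1.823
vertex 2.88 3.049 1.352
vertex 3.096 3.833 1.036
endloop
endfacet

endsolid


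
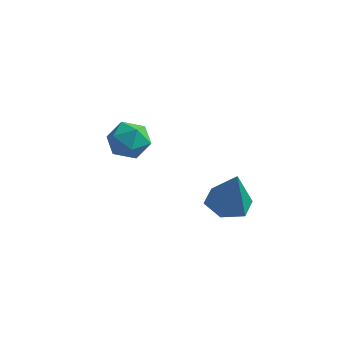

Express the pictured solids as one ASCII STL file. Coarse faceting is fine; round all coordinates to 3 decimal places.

solid 
facet normal -0.248 0.144 -0.958
outer loop
vertex 4.182 -2.442 -1.407
vertex 3.261 -2.06 -1.111
vertex 4.075 -1.423 -1.226
endloop
endfacet
facet normal 0.983 0.073 0.170
outer loop
vertex 4.182 -2.442 -1.407
vertex 4.075 -1.423 -1.226
vertex 3.779 -2.36 0.891
endloop
endfacet
facet normal -0.247 0.143 -0.958
outer loop
vertex 4.075 -1.423 -1.226
vertex 3.261 -2.06 -1.111
vertex 3.154 -1.041 -0.931
endloop
endfacet
facet normal 0.459 0.787 0.413
outer loop
vertex 4.075 -1.423 -1.226
vertex 3.154 -1.041 -0.931
vertex 3.779 -2.36 0.891
endloop
endfacet
facet normal -0.247 0.143 -0.958
outer loop
vertex 3.154 -1.041 -0.931
vertex 3.261 -2.06 -1.111
vertex 2.34 -1.678 -0.816
endloop
endfacet
facet normal -0.426 0.657 0.622
outer loop
vertex 3.154 -1.041 -0.931
vertex 2.34 -1.678 -0.816
vertex 3.779 -2.36 0.891
endloop
endfacet
facet normal -0.247 0.143 -0.958
outer loop
vertex 2.34 -1.678 -0.816
vertex 3.261 -2.06 -1.111
vertex 2.447 -2.696 -0.996
endloop
endfacet
facet normal -0.787 -0.187 0.589
outer loop
vertex 2.34 -1.678 -0.816
vertex 2.447 -2.696 -0.996
vertex 3.779 -2.36 0.891
endloop
endfacet
facet normal -0.248 0.144 -0.958
outer loop
vertex 2.447 -2.696 -0.996
vertex 3.261 -2.06 -1.111
vertex 3.368 -3.078 -1.292
endloop
endfacet
facet normal -0.263 -0.901 0.346
outer loop
vertex 2.447 -2.696 -0.996
vertex 3.368 -3.078 -1.292
vertex 3.779 -2.36 0.891
endloop
endfacet
facet normal -0.248 0.144 -0.958
outer loop
vertex 3.368 -3.078 -1.292
vertex 3.261 -2.06 -1.111
vertex 4.182 -2.442 -1.407
endloop
endfacet
facet normal 0.622 -0.771 0.137
outer loop
vertex 3.368 -3.078 -1.292
vertex 4.182 -2.442 -1.407
vertex 3.779 -2.36 0.891
endloop
endfacet
facet normal -0.723 -0.689 0.056
outer loop
vertex -2.774 -1.111 0.53
vertex -2.134 -1.819 0.088
vertex -2.156 -1.711 1.133
endloop
endfacet
facet normal -0.781 -0.216 0.586
outer loop
vertex -2.774 -1.111 0.53
vertex -2.156 -1.711 1.133
vertex -2.273 -0.69 1.353
endloop
endfacet
facet normal -0.851 0.433 0.296
outer loop
vertex -2.774 -1.111 0.53
vertex -2.273 -0.69 1.353
vertex -2.323 -0.166 0.443
endloop
endfacet
facet normal -0.836 0.361 -0.414
outer loop
vertex -2.774 -1.111 0.53
vertex -2.323 -0.166 0.443
vertex -2.236 -0.863 -0.339
endloop
endfacet
facet normal -0.757 -0.332 -0.563
outer loop
vertex -2.774 -1.111 0.53
vertex -2.236 -0.863 -0.339
vertex -2.134 -1.819 0.088
endloop
endfacet
facet normal -0.173 -0.226 0.958
outer loop
vertex -2.273 -0.69 1.353
vertex -2.156 -1.711 1.133
vertex -1.324 -1.137 1.419
endloop
endfacet
facet normal -0.078 -0.992 0.101
outer loop
vertex -2.156 -1.711 1.133
vertex -2.134 -1.819 0.088
vertex -1.237 -1.834 0.637
endloop
endfacet
facet normal -0.133 -0.416 -0.900
outer loop
vertex -2.134 -1.819 0.088
vertex -2.236 -0.863 -0.339
vertex -1.287 -1.31 -0.273
endloop
endfacet
facet normal -0.261 0.706 -0.658
outer loop
vertex -2.236 -0.863 -0.339
vertex -2.323 -0.166 0.443
vertex -1.404 -0.289 -0.053
endloop
endfacet
facet normal -0.286 0.823 0.490
outer loop
vertex -2.323 -0.166 0.443
vertex -2.273 -0.69 1.353
vertex -1.426 -0.181 0.992
endloop
endfacet
facet normal 0.836 -0.361 0.414
outer loop
vertex -0.786 -0.889 0.55
vertex -1.324 -1.137 1.419
vertex -1.237 -1.834 0.637
endloop
endfacet
facet normal 0.851 -0.433 -0.296
outer loop
vertex -0.786 -0.889 0.55
vertex -1.237 -1.834 0.637
vertex -1.287 -1.31 -0.273
endloop
endfacet
facet normal 0.781 0.216 -0.586
outer loop
vertex -0.786 -0.889 0.55
vertex -1.287 -1.31 -0.273
vertex -1.404 -0.289 -0.053
endloop
endfacet
facet normal 0.723 0.689 -0.056
outer loop
vertex -0.786 -0.889 0.55
vertex -1.404 -0.289 -0.053
vertex -1.426 -0.181 0.992
endloop
endfacet
facet normal 0.757 0.332 0.563
outer loop
vertex -0.786 -0.889 0.55
vertex -1.426 -0.181 0.992
vertex -1.324 -1.137 1.419
endloop
endfacet
facet normal 0.261 -0.706 0.658
outer loop
vertex -1.237 -1.834 0.637
vertex -1.324 -1.137 1.419
vertex -2.156 -1.711 1.133
endloop
endfacet
facet normal 0.286 -0.823 -0.490
outer loop
vertex -1.287 -1.31 -0.273
vertex -1.237 -1.834 0.637
vertex -2.134 -1.819 0.088
endloop
endfacet
facet normal 0.173 0.226 -0.958
outer loop
vertex -1.404 -0.289 -0.053
vertex -1.287 -1.31 -0.273
vertex -2.236 -0.863 -0.339
endloop
endfacet
facet normal 0.078 0.992 -0.101
outer loop
vertex -1.426 -0.181 0.992
vertex -1.404 -0.289 -0.053
vertex -2.323 -0.166 0.443
endloop
endfacet
facet normal 0.133 0.416 0.900
outer loop
vertex -1.324 -1.137 1.419
vertex -1.426 -0.181 0.992
vertex -2.273 -0.69 1.353
endloop
endfacet

endsolid


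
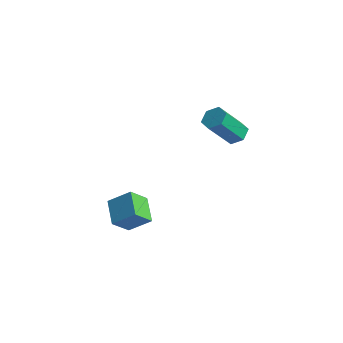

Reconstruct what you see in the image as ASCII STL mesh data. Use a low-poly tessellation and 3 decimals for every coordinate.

solid 
facet normal -0.680 -0.433 -0.592
outer loop
vertex -0.422 -5.127 -2.851
vertex -1.537 -4.235 -2.222
vertex -0.195 -4.158 -3.821
endloop
endfacet
facet normal 0.715 -0.571 -0.403
outer loop
vertex 0.797 -3.525 -2.958
vertex -0.422 -5.127 -2.851
vertex -0.195 -4.158 -3.821
endloop
endfacet
facet normal -0.680 -0.434 -0.591
outer loop
vertex -0.195 -4.158 -3.821
vertex -1.537 -4.235 -2.222
vertex -1.31 -3.267 -3.193
endloop
endfacet
facet normal 0.163 0.697 -0.699
outer loop
vertex -1.31 -3.267 -3.193
vertex 0.797 -3.525 -2.958
vertex -0.195 -4.158 -3.821
endloop
endfacet
facet normal -0.163 -0.697 0.699
outer loop
vertex -0.422 -5.127 -2.851
vertex -0.545 -3.602 -1.359
vertex -1.537 -4.235 -2.222
endloop
endfacet
facet normal 0.715 -0.571 -0.402
outer loop
vertex 0.57 -4.493 -1.987
vertex -0.422 -5.127 -2.851
vertex 0.797 -3.525 -2.958
endloop
endfacet
facet normal -0.163 -0.697 0.699
outer loop
vertex 0.57 -4.493 -1.987
vertex -0.545 -3.602 -1.359
vertex -0.422 -5.127 -2.851
endloop
endfacet
facet normal -0.715 0.572 0.403
outer loop
vertex -1.537 -4.235 -2.222
vertex -0.545 -3.602 -1.359
vertex -1.31 -3.267 -3.193
endloop
endfacet
facet normal 0.163 0.697 -0.699
outer loop
vertex -0.318 -2.633 -2.329
vertex 0.797 -3.525 -2.958
vertex -1.31 -3.267 -3.193
endloop
endfacet
facet normal -0.716 0.571 0.403
outer loop
vertex -1.31 -3.267 -3.193
vertex -0.545 -3.602 -1.359
vertex -0.318 -2.633 -2.329
endloop
endfacet
facet normal 0.680 0.433 0.591
outer loop
vertex -0.318 -2.633 -2.329
vertex 0.57 -4.493 -1.987
vertex 0.797 -3.525 -2.958
endloop
endfacet
facet normal 0.680 0.433 0.592
outer loop
vertex -0.545 -3.602 -1.359
vertex 0.57 -4.493 -1.987
vertex -0.318 -2.633 -2.329
endloop
endfacet
facet normal 0.208 0.587 -0.782
outer loop
vertex 1.737 2.457 0.304
vertex 1.025 2.724 0.315
vertex 1.567 3.07 0.719
endloop
endfacet
facet normal 0.952 0.061 0.300
outer loop
vertex 1.737 2.457 0.304
vertex 1.567 3.07 0.719
vertex 1.286 1.189 1.994
endloop
endfacet
facet normal 0.952 0.060 0.299
outer loop
vertex 1.286 1.189 1.994
vertex 1.567 3.07 0.719
vertex 1.117 1.803 2.409
endloop
endfacet
facet normal -0.208 -0.586 0.783
outer loop
vertex 1.286 1.189 1.994
vertex 1.117 1.803 2.409
vertex 0.575 1.456 2.005
endloop
endfacet
facet normal 0.208 0.587 -0.782
outer loop
vertex 1.567 3.07 0.719
vertex 1.025 2.724 0.315
vertex 0.856 3.337 0.73
endloop
endfacet
facet normal 0.284 0.730 0.622
outer loop
vertex 1.567 3.07 0.719
vertex 0.856 3.337 0.73
vertex 1.117 1.803 2.409
endloop
endfacet
facet normal 0.283 0.730 0.623
outer loop
vertex 1.117 1.803 2.409
vertex 0.856 3.337 0.73
vertex 0.405 2.07 2.42
endloop
endfacet
facet normal -0.208 -0.587 0.783
outer loop
vertex 1.117 1.803 2.409
vertex 0.405 2.07 2.42
vertex 0.575 1.456 2.005
endloop
endfacet
facet normal 0.208 0.587 -0.782
outer loop
vertex 0.856 3.337 0.73
vertex 1.025 2.724 0.315
vertex 0.314 2.991 0.326
endloop
endfacet
facet normal -0.669 0.670 0.324
outer loop
vertex 0.856 3.337 0.73
vertex 0.314 2.991 0.326
vertex 0.405 2.07 2.42
endloop
endfacet
facet normal -0.669 0.669 0.323
outer loop
vertex 0.405 2.07 2.42
vertex 0.314 2.991 0.326
vertex -0.137 1.723 2.016
endloop
endfacet
facet normal -0.208 -0.587 0.783
outer loop
vertex 0.405 2.07 2.42
vertex -0.137 1.723 2.016
vertex 0.575 1.456 2.005
endloop
endfacet
facet normal 0.208 0.586 -0.783
outer loop
vertex 0.314 2.991 0.326
vertex 1.025 2.724 0.315
vertex 0.483 2.377 -0.089
endloop
endfacet
facet normal -0.952 -0.060 -0.299
outer loop
vertex 0.314 2.991 0.326
vertex 0.483 2.377 -0.089
vertex -0.137 1.723 2.016
endloop
endfacet
facet normal -0.952 -0.061 -0.299
outer loop
vertex -0.137 1.723 2.016
vertex 0.483 2.377 -0.089
vertex 0.033 1.11 1.601
endloop
endfacet
facet normal -0.208 -0.587 0.782
outer loop
vertex -0.137 1.723 2.016
vertex 0.033 1.11 1.601
vertex 0.575 1.456 2.005
endloop
endfacet
facet normal 0.208 0.587 -0.783
outer loop
vertex 0.483 2.377 -0.089
vertex 1.025 2.724 0.315
vertex 1.195 2.11 -0.1
endloop
endfacet
facet normal -0.283 -0.730 -0.622
outer loop
vertex 0.483 2.377 -0.089
vertex 1.195 2.11 -0.1
vertex 0.033 1.11 1.601
endloop
endfacet
facet normal -0.284 -0.729 -0.623
outer loop
vertex 0.033 1.11 1.601
vertex 1.195 2.11 -0.1
vertex 0.744 0.843 1.59
endloop
endfacet
facet normal -0.208 -0.587 0.782
outer loop
vertex 0.033 1.11 1.601
vertex 0.744 0.843 1.59
vertex 0.575 1.456 2.005
endloop
endfacet
facet normal 0.208 0.587 -0.783
outer loop
vertex 1.195 2.11 -0.1
vertex 1.025 2.724 0.315
vertex 1.737 2.457 0.304
endloop
endfacet
facet normal 0.669 -0.669 -0.323
outer loop
vertex 1.195 2.11 -0.1
vertex 1.737 2.457 0.304
vertex 0.744 0.843 1.59
endloop
endfacet
facet normal 0.669 -0.669 -0.324
outer loop
vertex 0.744 0.843 1.59
vertex 1.737 2.457 0.304
vertex 1.286 1.189 1.994
endloop
endfacet
facet normal -0.208 -0.587 0.782
outer loop
vertex 0.744 0.843 1.59
vertex 1.286 1.189 1.994
vertex 0.575 1.456 2.005
endloop
endfacet

endsolid


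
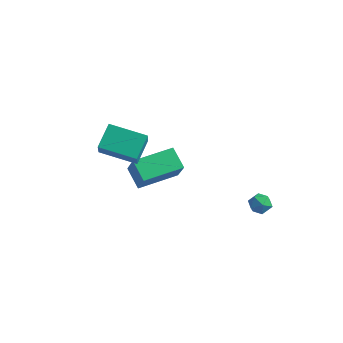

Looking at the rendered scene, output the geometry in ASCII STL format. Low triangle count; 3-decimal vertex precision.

solid 
facet normal -0.944 -0.249 0.215
outer loop
vertex -1.594 -2.68 2.595
vertex -1.717 -1.552 3.362
vertex -2.019 -1.997 1.523
endloop
endfacet
facet normal 0.090 -0.823 -0.560
outer loop
vertex -0.243 -1.528 1.118
vertex -1.594 -2.68 2.595
vertex -2.019 -1.997 1.523
endloop
endfacet
facet normal -0.944 -0.248 0.215
outer loop
vertex -2.019 -1.997 1.523
vertex -1.717 -1.552 3.362
vertex -2.141 -0.869 2.29
endloop
endfacet
facet normal -0.317 0.510 -0.800
outer loop
vertex -2.141 -0.869 2.29
vertex -0.243 -1.528 1.118
vertex -2.019 -1.997 1.523
endloop
endfacet
facet normal 0.317 -0.509 0.800
outer loop
vertex -1.594 -2.68 2.595
vertex 0.059 -1.083 2.957
vertex -1.717 -1.552 3.362
endloop
endfacet
facet normal 0.090 -0.823 -0.560
outer loop
vertex 0.181 -2.211 2.19
vertex -1.594 -2.68 2.595
vertex -0.243 -1.528 1.118
endloop
endfacet
facet normal 0.317 -0.510 0.800
outer loop
vertex 0.181 -2.211 2.19
vertex 0.059 -1.083 2.957
vertex -1.594 -2.68 2.595
endloop
endfacet
facet normal -0.090 0.824 0.560
outer loop
vertex -1.717 -1.552 3.362
vertex 0.059 -1.083 2.957
vertex -2.141 -0.869 2.29
endloop
endfacet
facet normal -0.317 0.509 -0.800
outer loop
vertex -0.366 -0.4 1.885
vertex -0.243 -1.528 1.118
vertex -2.141 -0.869 2.29
endloop
endfacet
facet normal -0.090 0.823 0.560
outer loop
vertex -2.141 -0.869 2.29
vertex 0.059 -1.083 2.957
vertex -0.366 -0.4 1.885
endloop
endfacet
facet normal 0.944 0.249 -0.215
outer loop
vertex -0.366 -0.4 1.885
vertex 0.181 -2.211 2.19
vertex -0.243 -1.528 1.118
endloop
endfacet
facet normal 0.944 0.249 -0.216
outer loop
vertex 0.059 -1.083 2.957
vertex 0.181 -2.211 2.19
vertex -0.366 -0.4 1.885
endloop
endfacet
facet normal 0.067 0.850 0.522
outer loop
vertex 3.757 3.93 -3.951
vertex 3.23 3.76 -3.606
vertex 3.824 3.587 -3.401
endloop
endfacet
facet normal 0.713 0.631 0.307
outer loop
vertex 3.757 3.93 -3.951
vertex 3.824 3.587 -3.401
vertex 4.182 3.437 -3.925
endloop
endfacet
facet normal 0.703 0.584 -0.406
outer loop
vertex 3.757 3.93 -3.951
vertex 4.182 3.437 -3.925
vertex 3.81 3.517 -4.453
endloop
endfacet
facet normal 0.054 0.774 -0.631
outer loop
vertex 3.757 3.93 -3.951
vertex 3.81 3.517 -4.453
vertex 3.221 3.718 -4.257
endloop
endfacet
facet normal -0.339 0.939 -0.056
outer loop
vertex 3.757 3.93 -3.951
vertex 3.221 3.718 -4.257
vertex 3.23 3.76 -3.606
endloop
endfacet
facet normal 0.823 -0.022 0.568
outer loop
vertex 4.182 3.437 -3.925
vertex 3.824 3.587 -3.401
vertex 3.919 2.962 -3.563
endloop
endfacet
facet normal -0.220 0.330 0.918
outer loop
vertex 3.824 3.587 -3.401
vertex 3.23 3.76 -3.606
vertex 3.33 3.163 -3.367
endloop
endfacet
facet normal -0.881 0.474 -0.018
outer loop
vertex 3.23 3.76 -3.606
vertex 3.221 3.718 -4.257
vertex 2.958 3.243 -3.895
endloop
endfacet
facet normal -0.244 0.208 -0.947
outer loop
vertex 3.221 3.718 -4.257
vertex 3.81 3.517 -4.453
vertex 3.316 3.093 -4.419
endloop
endfacet
facet normal 0.806 -0.098 -0.583
outer loop
vertex 3.81 3.517 -4.453
vertex 4.182 3.437 -3.925
vertex 3.91 2.92 -4.214
endloop
endfacet
facet normal -0.054 -0.774 0.631
outer loop
vertex 3.383 2.75 -3.869
vertex 3.919 2.962 -3.563
vertex 3.33 3.163 -3.367
endloop
endfacet
facet normal -0.703 -0.584 0.406
outer loop
vertex 3.383 2.75 -3.869
vertex 3.33 3.163 -3.367
vertex 2.958 3.243 -3.895
endloop
endfacet
facet normal -0.713 -0.631 -0.307
outer loop
vertex 3.383 2.75 -3.869
vertex 2.958 3.243 -3.895
vertex 3.316 3.093 -4.419
endloop
endfacet
facet normal -0.067 -0.850 -0.522
outer loop
vertex 3.383 2.75 -3.869
vertex 3.316 3.093 -4.419
vertex 3.91 2.92 -4.214
endloop
endfacet
facet normal 0.339 -0.939 0.056
outer loop
vertex 3.383 2.75 -3.869
vertex 3.91 2.92 -4.214
vertex 3.919 2.962 -3.563
endloop
endfacet
facet normal 0.244 -0.208 0.947
outer loop
vertex 3.33 3.163 -3.367
vertex 3.919 2.962 -3.563
vertex 3.824 3.587 -3.401
endloop
endfacet
facet normal -0.806 0.098 0.583
outer loop
vertex 2.958 3.243 -3.895
vertex 3.33 3.163 -3.367
vertex 3.23 3.76 -3.606
endloop
endfacet
facet normal -0.823 0.022 -0.568
outer loop
vertex 3.316 3.093 -4.419
vertex 2.958 3.243 -3.895
vertex 3.221 3.718 -4.257
endloop
endfacet
facet normal 0.220 -0.330 -0.918
outer loop
vertex 3.91 2.92 -4.214
vertex 3.316 3.093 -4.419
vertex 3.81 3.517 -4.453
endloop
endfacet
facet normal 0.881 -0.474 0.018
outer loop
vertex 3.919 2.962 -3.563
vertex 3.91 2.92 -4.214
vertex 4.182 3.437 -3.925
endloop
endfacet
facet normal -0.423 0.341 -0.839
outer loop
vertex -3.296 2.366 -3.644
vertex -2.135 4.193 -3.487
vertex -2.353 1.827 -4.339
endloop
endfacet
facet normal -0.535 -0.842 -0.073
outer loop
vertex -1.685 1.287 -3.013
vertex -3.296 2.366 -3.644
vertex -2.353 1.827 -4.339
endloop
endfacet
facet normal -0.423 0.341 -0.839
outer loop
vertex -2.353 1.827 -4.339
vertex -2.135 4.193 -3.487
vertex -1.192 3.653 -4.182
endloop
endfacet
facet normal 0.731 -0.419 -0.539
outer loop
vertex -1.192 3.653 -4.182
vertex -1.685 1.287 -3.013
vertex -2.353 1.827 -4.339
endloop
endfacet
facet normal -0.731 0.418 0.539
outer loop
vertex -3.296 2.366 -3.644
vertex -1.467 3.653 -2.161
vertex -2.135 4.193 -3.487
endloop
endfacet
facet normal -0.535 -0.842 -0.072
outer loop
vertex -2.628 1.827 -2.318
vertex -3.296 2.366 -3.644
vertex -1.685 1.287 -3.013
endloop
endfacet
facet normal -0.731 0.419 0.539
outer loop
vertex -2.628 1.827 -2.318
vertex -1.467 3.653 -2.161
vertex -3.296 2.366 -3.644
endloop
endfacet
facet normal 0.536 0.841 0.073
outer loop
vertex -2.135 4.193 -3.487
vertex -1.467 3.653 -2.161
vertex -1.192 3.653 -4.182
endloop
endfacet
facet normal 0.731 -0.418 -0.539
outer loop
vertex -0.524 3.114 -2.856
vertex -1.685 1.287 -3.013
vertex -1.192 3.653 -4.182
endloop
endfacet
facet normal 0.535 0.842 0.073
outer loop
vertex -1.192 3.653 -4.182
vertex -1.467 3.653 -2.161
vertex -0.524 3.114 -2.856
endloop
endfacet
facet normal 0.423 -0.341 0.839
outer loop
vertex -0.524 3.114 -2.856
vertex -2.628 1.827 -2.318
vertex -1.685 1.287 -3.013
endloop
endfacet
facet normal 0.423 -0.341 0.839
outer loop
vertex -1.467 3.653 -2.161
vertex -2.628 1.827 -2.318
vertex -0.524 3.114 -2.856
endloop
endfacet

endsolid


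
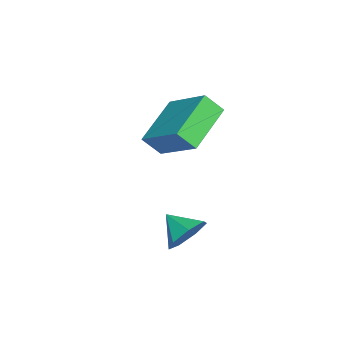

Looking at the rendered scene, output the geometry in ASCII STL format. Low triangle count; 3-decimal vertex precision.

solid 
facet normal -0.424 -0.701 -0.574
outer loop
vertex -1.697 0.041 1.961
vertex -3.502 0.524 2.704
vertex -1.811 0.672 1.274
endloop
endfacet
facet normal 0.898 -0.240 -0.370
outer loop
vertex -0.938 2.116 2.456
vertex -1.697 0.041 1.961
vertex -1.811 0.672 1.274
endloop
endfacet
facet normal -0.424 -0.701 -0.574
outer loop
vertex -1.811 0.672 1.274
vertex -3.502 0.524 2.704
vertex -3.616 1.155 2.017
endloop
endfacet
facet normal -0.121 0.672 -0.731
outer loop
vertex -3.616 1.155 2.017
vertex -0.938 2.116 2.456
vertex -1.811 0.672 1.274
endloop
endfacet
facet normal 0.121 -0.672 0.731
outer loop
vertex -1.697 0.041 1.961
vertex -2.629 1.968 3.886
vertex -3.502 0.524 2.704
endloop
endfacet
facet normal 0.898 -0.240 -0.370
outer loop
vertex -0.824 1.485 3.143
vertex -1.697 0.041 1.961
vertex -0.938 2.116 2.456
endloop
endfacet
facet normal 0.121 -0.672 0.731
outer loop
vertex -0.824 1.485 3.143
vertex -2.629 1.968 3.886
vertex -1.697 0.041 1.961
endloop
endfacet
facet normal -0.898 0.240 0.370
outer loop
vertex -3.502 0.524 2.704
vertex -2.629 1.968 3.886
vertex -3.616 1.155 2.017
endloop
endfacet
facet normal -0.121 0.672 -0.731
outer loop
vertex -2.743 2.599 3.199
vertex -0.938 2.116 2.456
vertex -3.616 1.155 2.017
endloop
endfacet
facet normal -0.898 0.240 0.370
outer loop
vertex -3.616 1.155 2.017
vertex -2.629 1.968 3.886
vertex -2.743 2.599 3.199
endloop
endfacet
facet normal 0.424 0.701 0.574
outer loop
vertex -2.743 2.599 3.199
vertex -0.824 1.485 3.143
vertex -0.938 2.116 2.456
endloop
endfacet
facet normal 0.424 0.701 0.574
outer loop
vertex -2.629 1.968 3.886
vertex -0.824 1.485 3.143
vertex -2.743 2.599 3.199
endloop
endfacet
facet normal 0.409 0.783 -0.468
outer loop
vertex 1.603 1.872 -0.696
vertex 1.133 2.387 -0.246
vertex 1.89 2.094 -0.074
endloop
endfacet
facet normal 0.446 -0.888 0.111
outer loop
vertex 1.603 1.872 -0.696
vertex 1.89 2.094 -0.074
vertex 0.687 1.533 0.266
endloop
endfacet
facet normal 0.409 0.783 -0.469
outer loop
vertex 1.89 2.094 -0.074
vertex 1.133 2.387 -0.246
vertex 1.607 2.537 0.418
endloop
endfacet
facet normal 0.448 -0.521 0.727
outer loop
vertex 1.89 2.094 -0.074
vertex 1.607 2.537 0.418
vertex 0.687 1.533 0.266
endloop
endfacet
facet normal 0.409 0.783 -0.469
outer loop
vertex 1.607 2.537 0.418
vertex 1.133 2.387 -0.246
vertex 0.967 2.867 0.411
endloop
endfacet
facet normal -0.060 -0.095 0.994
outer loop
vertex 1.607 2.537 0.418
vertex 0.967 2.867 0.411
vertex 0.687 1.533 0.266
endloop
endfacet
facet normal 0.408 0.783 -0.469
outer loop
vertex 0.967 2.867 0.411
vertex 1.133 2.387 -0.246
vertex 0.451 2.835 -0.091
endloop
endfacet
facet normal -0.698 0.069 0.713
outer loop
vertex 0.967 2.867 0.411
vertex 0.451 2.835 -0.091
vertex 0.687 1.533 0.266
endloop
endfacet
facet normal 0.408 0.783 -0.469
outer loop
vertex 0.451 2.835 -0.091
vertex 1.133 2.387 -0.246
vertex 0.449 2.465 -0.71
endloop
endfacet
facet normal -0.984 -0.152 0.094
outer loop
vertex 0.451 2.835 -0.091
vertex 0.449 2.465 -0.71
vertex 0.687 1.533 0.266
endloop
endfacet
facet normal 0.408 0.783 -0.470
outer loop
vertex 0.449 2.465 -0.71
vertex 1.133 2.387 -0.246
vertex 0.961 2.037 -0.979
endloop
endfacet
facet normal -0.702 -0.592 -0.394
outer loop
vertex 0.449 2.465 -0.71
vertex 0.961 2.037 -0.979
vertex 0.687 1.533 0.266
endloop
endfacet
facet normal 0.408 0.783 -0.470
outer loop
vertex 0.961 2.037 -0.979
vertex 1.133 2.387 -0.246
vertex 1.603 1.872 -0.696
endloop
endfacet
facet normal -0.066 -0.920 -0.387
outer loop
vertex 0.961 2.037 -0.979
vertex 1.603 1.872 -0.696
vertex 0.687 1.533 0.266
endloop
endfacet

endsolid


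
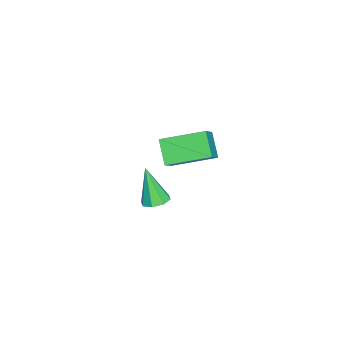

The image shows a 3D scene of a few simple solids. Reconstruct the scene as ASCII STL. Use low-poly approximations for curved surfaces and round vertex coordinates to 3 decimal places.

solid 
facet normal 0.265 0.315 -0.911
outer loop
vertex 3.276 -3.098 -1.562
vertex 2.71 -3.099 -1.727
vertex 3.073 -2.702 -1.484
endloop
endfacet
facet normal 0.728 0.247 0.639
outer loop
vertex 3.276 -3.098 -1.562
vertex 3.073 -2.702 -1.484
vertex 2.27 -3.621 -0.213
endloop
endfacet
facet normal 0.264 0.316 -0.911
outer loop
vertex 3.073 -2.702 -1.484
vertex 2.71 -3.099 -1.727
vertex 2.657 -2.539 -1.548
endloop
endfacet
facet normal 0.188 0.736 0.651
outer loop
vertex 3.073 -2.702 -1.484
vertex 2.657 -2.539 -1.548
vertex 2.27 -3.621 -0.213
endloop
endfacet
facet normal 0.265 0.316 -0.911
outer loop
vertex 2.657 -2.539 -1.548
vertex 2.71 -3.099 -1.727
vertex 2.272 -2.703 -1.717
endloop
endfacet
facet normal -0.510 0.735 0.448
outer loop
vertex 2.657 -2.539 -1.548
vertex 2.272 -2.703 -1.717
vertex 2.27 -3.621 -0.213
endloop
endfacet
facet normal 0.264 0.315 -0.912
outer loop
vertex 2.272 -2.703 -1.717
vertex 2.71 -3.099 -1.727
vertex 2.143 -3.099 -1.891
endloop
endfacet
facet normal -0.958 0.246 0.149
outer loop
vertex 2.272 -2.703 -1.717
vertex 2.143 -3.099 -1.891
vertex 2.27 -3.621 -0.213
endloop
endfacet
facet normal 0.264 0.315 -0.912
outer loop
vertex 2.143 -3.099 -1.891
vertex 2.71 -3.099 -1.727
vertex 2.346 -3.495 -1.969
endloop
endfacet
facet normal -0.893 -0.444 -0.071
outer loop
vertex 2.143 -3.099 -1.891
vertex 2.346 -3.495 -1.969
vertex 2.27 -3.621 -0.213
endloop
endfacet
facet normal 0.264 0.314 -0.912
outer loop
vertex 2.346 -3.495 -1.969
vertex 2.71 -3.099 -1.727
vertex 2.762 -3.659 -1.905
endloop
endfacet
facet normal -0.355 -0.931 -0.082
outer loop
vertex 2.346 -3.495 -1.969
vertex 2.762 -3.659 -1.905
vertex 2.27 -3.621 -0.213
endloop
endfacet
facet normal 0.265 0.314 -0.911
outer loop
vertex 2.762 -3.659 -1.905
vertex 2.71 -3.099 -1.727
vertex 3.147 -3.494 -1.736
endloop
endfacet
facet normal 0.346 -0.931 0.121
outer loop
vertex 2.762 -3.659 -1.905
vertex 3.147 -3.494 -1.736
vertex 2.27 -3.621 -0.213
endloop
endfacet
facet normal 0.265 0.314 -0.912
outer loop
vertex 3.147 -3.494 -1.736
vertex 2.71 -3.099 -1.727
vertex 3.276 -3.098 -1.562
endloop
endfacet
facet normal 0.793 -0.443 0.420
outer loop
vertex 3.147 -3.494 -1.736
vertex 3.276 -3.098 -1.562
vertex 2.27 -3.621 -0.213
endloop
endfacet
facet normal -0.710 0.009 -0.704
outer loop
vertex -2.822 -4.118 -3.403
vertex -3.308 -2.301 -2.889
vertex -1.999 -3.665 -4.228
endloop
endfacet
facet normal 0.249 -0.932 -0.263
outer loop
vertex -0.912 -3.679 -3.151
vertex -2.822 -4.118 -3.403
vertex -1.999 -3.665 -4.228
endloop
endfacet
facet normal -0.710 0.010 -0.704
outer loop
vertex -1.999 -3.665 -4.228
vertex -3.308 -2.301 -2.889
vertex -2.484 -1.848 -3.714
endloop
endfacet
facet normal 0.658 0.362 -0.660
outer loop
vertex -2.484 -1.848 -3.714
vertex -0.912 -3.679 -3.151
vertex -1.999 -3.665 -4.228
endloop
endfacet
facet normal -0.658 -0.363 0.660
outer loop
vertex -2.822 -4.118 -3.403
vertex -2.221 -2.315 -1.812
vertex -3.308 -2.301 -2.889
endloop
endfacet
facet normal 0.249 -0.932 -0.263
outer loop
vertex -1.736 -4.132 -2.326
vertex -2.822 -4.118 -3.403
vertex -0.912 -3.679 -3.151
endloop
endfacet
facet normal -0.659 -0.362 0.659
outer loop
vertex -1.736 -4.132 -2.326
vertex -2.221 -2.315 -1.812
vertex -2.822 -4.118 -3.403
endloop
endfacet
facet normal -0.249 0.932 0.263
outer loop
vertex -3.308 -2.301 -2.889
vertex -2.221 -2.315 -1.812
vertex -2.484 -1.848 -3.714
endloop
endfacet
facet normal 0.659 0.363 -0.659
outer loop
vertex -1.398 -1.862 -2.637
vertex -0.912 -3.679 -3.151
vertex -2.484 -1.848 -3.714
endloop
endfacet
facet normal -0.249 0.932 0.263
outer loop
vertex -2.484 -1.848 -3.714
vertex -2.221 -2.315 -1.812
vertex -1.398 -1.862 -2.637
endloop
endfacet
facet normal 0.710 -0.009 0.704
outer loop
vertex -1.398 -1.862 -2.637
vertex -1.736 -4.132 -2.326
vertex -0.912 -3.679 -3.151
endloop
endfacet
facet normal 0.711 -0.009 0.704
outer loop
vertex -2.221 -2.315 -1.812
vertex -1.736 -4.132 -2.326
vertex -1.398 -1.862 -2.637
endloop
endfacet

endsolid


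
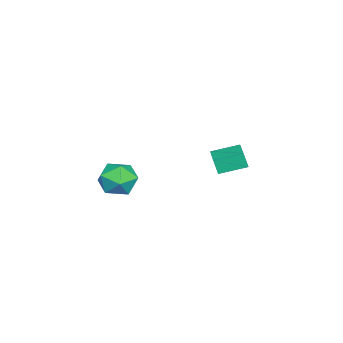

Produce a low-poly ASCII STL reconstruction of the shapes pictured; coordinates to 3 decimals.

solid 
facet normal -0.926 -0.350 -0.143
outer loop
vertex -2.504 -1.704 0.943
vertex -2.997 -0.537 1.276
vertex -2.473 -1.47 0.168
endloop
endfacet
facet normal 0.376 -0.891 -0.254
outer loop
vertex -1.343 -1.043 0.344
vertex -2.504 -1.704 0.943
vertex -2.473 -1.47 0.168
endloop
endfacet
facet normal -0.926 -0.349 -0.144
outer loop
vertex -2.473 -1.47 0.168
vertex -2.997 -0.537 1.276
vertex -2.965 -0.302 0.502
endloop
endfacet
facet normal 0.039 0.290 -0.956
outer loop
vertex -2.965 -0.302 0.502
vertex -1.343 -1.043 0.344
vertex -2.473 -1.47 0.168
endloop
endfacet
facet normal -0.040 -0.290 0.956
outer loop
vertex -2.504 -1.704 0.943
vertex -1.867 -0.11 1.452
vertex -2.997 -0.537 1.276
endloop
endfacet
facet normal 0.376 -0.891 -0.255
outer loop
vertex -1.375 -1.278 1.118
vertex -2.504 -1.704 0.943
vertex -1.343 -1.043 0.344
endloop
endfacet
facet normal -0.039 -0.290 0.956
outer loop
vertex -1.375 -1.278 1.118
vertex -1.867 -0.11 1.452
vertex -2.504 -1.704 0.943
endloop
endfacet
facet normal -0.376 0.891 0.255
outer loop
vertex -2.997 -0.537 1.276
vertex -1.867 -0.11 1.452
vertex -2.965 -0.302 0.502
endloop
endfacet
facet normal 0.039 0.289 -0.956
outer loop
vertex -1.836 0.124 0.677
vertex -1.343 -1.043 0.344
vertex -2.965 -0.302 0.502
endloop
endfacet
facet normal -0.376 0.891 0.254
outer loop
vertex -2.965 -0.302 0.502
vertex -1.867 -0.11 1.452
vertex -1.836 0.124 0.677
endloop
endfacet
facet normal 0.926 0.350 0.144
outer loop
vertex -1.836 0.124 0.677
vertex -1.375 -1.278 1.118
vertex -1.343 -1.043 0.344
endloop
endfacet
facet normal 0.926 0.349 0.143
outer loop
vertex -1.867 -0.11 1.452
vertex -1.375 -1.278 1.118
vertex -1.836 0.124 0.677
endloop
endfacet
facet normal -0.074 0.921 -0.382
outer loop
vertex 3.407 -3.454 1.505
vertex 2.493 -3.466 1.654
vertex 3.064 -3.148 2.309
endloop
endfacet
facet normal 0.562 0.824 -0.074
outer loop
vertex 3.407 -3.454 1.505
vertex 3.064 -3.148 2.309
vertex 3.828 -3.67 2.3
endloop
endfacet
facet normal 0.880 0.269 -0.393
outer loop
vertex 3.407 -3.454 1.505
vertex 3.828 -3.67 2.3
vertex 3.729 -4.311 1.64
endloop
endfacet
facet normal 0.439 0.023 -0.898
outer loop
vertex 3.407 -3.454 1.505
vertex 3.729 -4.311 1.64
vertex 2.904 -4.184 1.24
endloop
endfacet
facet normal -0.151 0.428 -0.891
outer loop
vertex 3.407 -3.454 1.505
vertex 2.904 -4.184 1.24
vertex 2.493 -3.466 1.654
endloop
endfacet
facet normal 0.452 0.651 0.609
outer loop
vertex 3.828 -3.67 2.3
vertex 3.064 -3.148 2.309
vertex 3.176 -3.816 2.94
endloop
endfacet
facet normal -0.578 0.809 0.111
outer loop
vertex 3.064 -3.148 2.309
vertex 2.493 -3.466 1.654
vertex 2.351 -3.689 2.54
endloop
endfacet
facet normal -0.702 0.009 -0.713
outer loop
vertex 2.493 -3.466 1.654
vertex 2.904 -4.184 1.24
vertex 2.252 -4.33 1.88
endloop
endfacet
facet normal 0.252 -0.642 -0.724
outer loop
vertex 2.904 -4.184 1.24
vertex 3.729 -4.311 1.64
vertex 3.016 -4.852 1.871
endloop
endfacet
facet normal 0.965 -0.245 0.093
outer loop
vertex 3.729 -4.311 1.64
vertex 3.828 -3.67 2.3
vertex 3.587 -4.534 2.526
endloop
endfacet
facet normal -0.439 -0.023 0.898
outer loop
vertex 2.673 -4.546 2.675
vertex 3.176 -3.816 2.94
vertex 2.351 -3.689 2.54
endloop
endfacet
facet normal -0.880 -0.269 0.393
outer loop
vertex 2.673 -4.546 2.675
vertex 2.351 -3.689 2.54
vertex 2.252 -4.33 1.88
endloop
endfacet
facet normal -0.562 -0.824 0.074
outer loop
vertex 2.673 -4.546 2.675
vertex 2.252 -4.33 1.88
vertex 3.016 -4.852 1.871
endloop
endfacet
facet normal 0.074 -0.921 0.382
outer loop
vertex 2.673 -4.546 2.675
vertex 3.016 -4.852 1.871
vertex 3.587 -4.534 2.526
endloop
endfacet
facet normal 0.151 -0.428 0.891
outer loop
vertex 2.673 -4.546 2.675
vertex 3.587 -4.534 2.526
vertex 3.176 -3.816 2.94
endloop
endfacet
facet normal -0.252 0.642 0.724
outer loop
vertex 2.351 -3.689 2.54
vertex 3.176 -3.816 2.94
vertex 3.064 -3.148 2.309
endloop
endfacet
facet normal -0.965 0.245 -0.093
outer loop
vertex 2.252 -4.33 1.88
vertex 2.351 -3.689 2.54
vertex 2.493 -3.466 1.654
endloop
endfacet
facet normal -0.452 -0.651 -0.609
outer loop
vertex 3.016 -4.852 1.871
vertex 2.252 -4.33 1.88
vertex 2.904 -4.184 1.24
endloop
endfacet
facet normal 0.578 -0.809 -0.111
outer loop
vertex 3.587 -4.534 2.526
vertex 3.016 -4.852 1.871
vertex 3.729 -4.311 1.64
endloop
endfacet
facet normal 0.702 -0.009 0.713
outer loop
vertex 3.176 -3.816 2.94
vertex 3.587 -4.534 2.526
vertex 3.828 -3.67 2.3
endloop
endfacet

endsolid
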